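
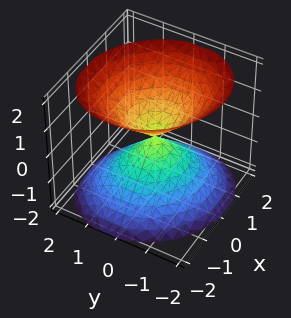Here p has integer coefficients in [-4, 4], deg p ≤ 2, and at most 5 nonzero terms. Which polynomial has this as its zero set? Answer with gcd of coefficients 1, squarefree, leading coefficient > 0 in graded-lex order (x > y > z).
3*x^2 + x*y + 3*y^2 - 3*z^2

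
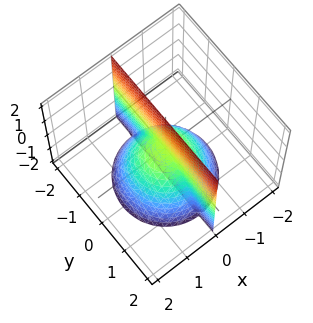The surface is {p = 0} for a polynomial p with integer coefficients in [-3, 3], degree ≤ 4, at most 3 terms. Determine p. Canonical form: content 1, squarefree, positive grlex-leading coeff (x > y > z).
x^3 + x*y^2 + x*z

(a) The picture has 2 separate pieces. They look like related sheets of one shape, so recover p as a whole.
(b) deg p = 3. No degree-2 surface has this shape.
(c) From the visible intercepts: one x-axis crossing is at x = 0; every point of the y-axis in the box is on the surface; every point of the z-axis in the box is on the surface.
(d) Matching integer coefficients to the picture gives p.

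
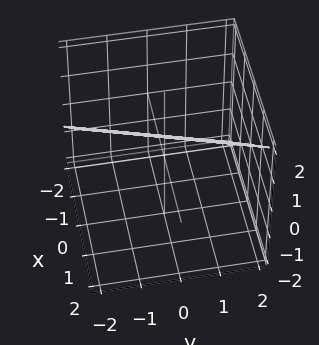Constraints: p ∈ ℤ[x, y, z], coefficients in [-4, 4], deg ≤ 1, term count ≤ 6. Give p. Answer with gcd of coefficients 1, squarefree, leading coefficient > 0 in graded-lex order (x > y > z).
3*x - y - 3*z + 2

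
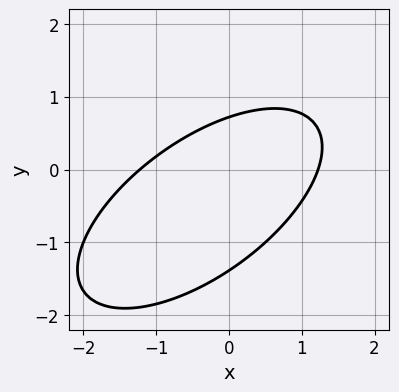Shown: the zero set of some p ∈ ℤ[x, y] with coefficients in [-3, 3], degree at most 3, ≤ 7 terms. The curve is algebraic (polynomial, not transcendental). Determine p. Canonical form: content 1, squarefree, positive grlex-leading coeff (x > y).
2*x^2 - 3*x*y + 3*y^2 + 2*y - 3

First, the degree is 2 — the shape is more complex than any degree-1 curve.
Finally, putting this together gives p.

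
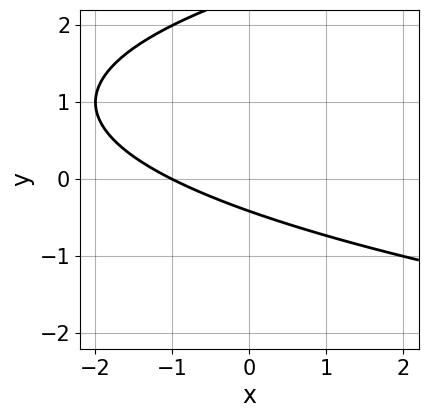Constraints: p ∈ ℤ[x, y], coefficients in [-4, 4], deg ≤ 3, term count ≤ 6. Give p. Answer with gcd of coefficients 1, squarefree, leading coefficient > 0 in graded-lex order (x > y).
y^2 - x - 2*y - 1

First, deg p = 2. No degree-1 curve has this shape.
Next, checking where it meets the axes: one x-axis crossing is at x = -1.
Finally, putting this together gives p.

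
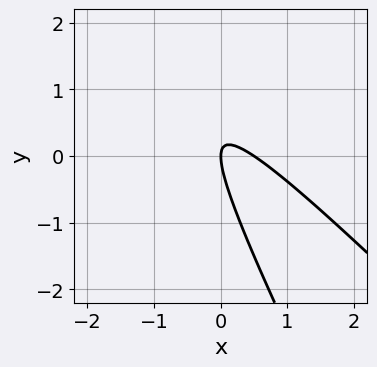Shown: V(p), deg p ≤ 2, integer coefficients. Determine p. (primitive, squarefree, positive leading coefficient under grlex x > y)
Degree: no degree-1 curve has this shape, so deg p = 2.
Reading off the gridlines: it meets the x-axis at x = 0 (among the integer gridlines); it crosses the y-axis at the gridline y = 0.
Fitting integer coefficients to these (and the overall shape) gives p.

2*x^2 + 3*x*y + y^2 - x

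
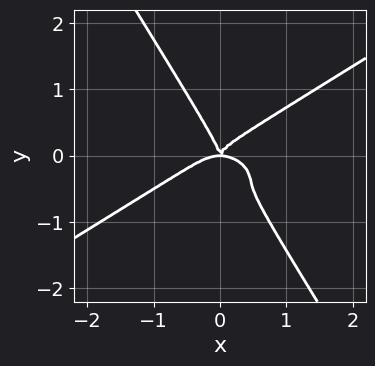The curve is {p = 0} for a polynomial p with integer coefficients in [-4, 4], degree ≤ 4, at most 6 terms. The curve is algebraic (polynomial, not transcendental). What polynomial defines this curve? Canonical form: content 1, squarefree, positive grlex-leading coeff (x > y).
x^4 - 3*x*y^3 - 2*y^4 + x^2*y

(a) deg p = 4. No degree-3 curve has this shape.
(b) Against the integer gridlines: one y-axis crossing is at y = 0; it crosses the x-axis at the gridline x = 0.
(c) The integer polynomial consistent with all of this is the stated p.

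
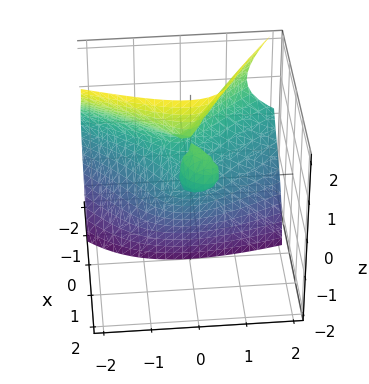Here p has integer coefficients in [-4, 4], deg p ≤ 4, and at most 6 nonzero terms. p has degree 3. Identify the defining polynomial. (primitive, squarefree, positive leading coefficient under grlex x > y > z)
1. I count 2 distinct pieces.
2. deg p = 3.
3. Against the integer gridlines: it meets the x-axis at x = 0 (among the integer gridlines); every point of the z-axis in the box is on the surface; it meets the y-axis at y = 0 (among the integer gridlines).
4. Assembling these constraints gives the stated polynomial.

x^3 - 2*x*y*z + 3*x*z^2 - 3*x*z + 2*y^2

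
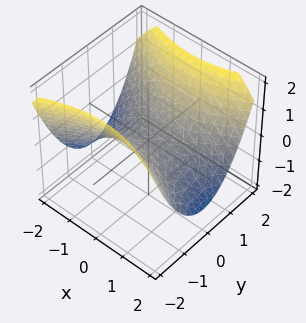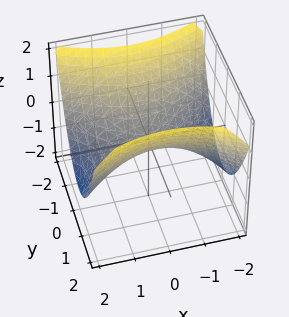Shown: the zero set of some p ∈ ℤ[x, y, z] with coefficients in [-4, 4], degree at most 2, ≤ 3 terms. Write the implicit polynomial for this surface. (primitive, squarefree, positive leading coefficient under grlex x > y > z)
x^2 - 2*y^2 + 3*z

(a) Degree: a hyperbolic paraboloid; a quadric, so deg p = 2.
(b) Symmetries: the y ↦ −y reflection is a symmetry, so y appears only in even powers; the x ↦ −x reflection is a symmetry, so x appears only in even powers.
(c) Reading off the gridlines: one y-axis crossing is at y = 0; it crosses the z-axis at the gridline z = 0; it crosses the x-axis at the gridline x = 0.
(d) These observations pin down the coefficients.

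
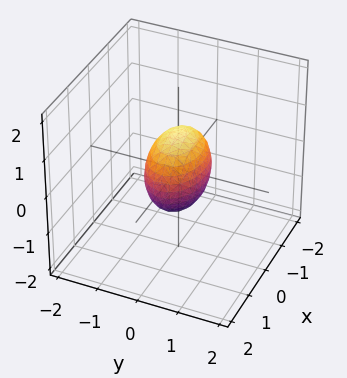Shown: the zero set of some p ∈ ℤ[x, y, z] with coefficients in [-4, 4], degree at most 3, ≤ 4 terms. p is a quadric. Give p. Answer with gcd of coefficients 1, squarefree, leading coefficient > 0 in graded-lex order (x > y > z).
x^2 + 2*y^2 + z^2 - 1

The degree is 2 — a closed, bounded, convex surface; a quadric.
Symmetries: mirror symmetry z ↦ −z ⇒ only even powers of z; the x ↦ −x reflection is a symmetry, so x appears only in even powers; the y ↦ −y reflection is a symmetry, so y appears only in even powers.
Checking where it meets the axes: among the integer gridlines, it crosses the z-axis at z ∈ {-1, 1}; among the integer gridlines, it crosses the x-axis at x ∈ {-1, 1}.
These observations pin down the coefficients.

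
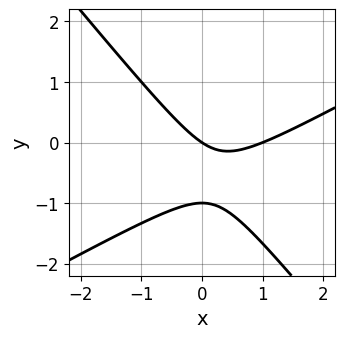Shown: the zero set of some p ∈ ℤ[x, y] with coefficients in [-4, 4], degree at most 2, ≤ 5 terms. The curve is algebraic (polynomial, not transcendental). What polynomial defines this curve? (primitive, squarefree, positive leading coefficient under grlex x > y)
2*x^2 - 2*x*y - 3*y^2 - 2*x - 3*y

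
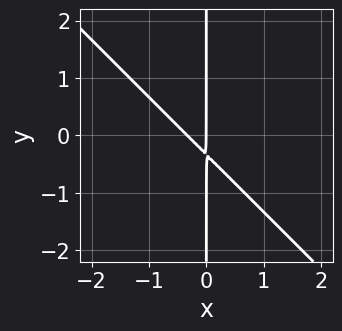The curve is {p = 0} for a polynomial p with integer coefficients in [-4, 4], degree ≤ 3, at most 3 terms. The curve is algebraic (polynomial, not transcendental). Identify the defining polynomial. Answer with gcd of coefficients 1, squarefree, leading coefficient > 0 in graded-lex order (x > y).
3*x^2 + 3*x*y + x

Degree: no degree-1 curve has this shape, so deg p = 2.
Against the integer gridlines: every point of the y-axis in the box is on the curve; it crosses the x-axis at the gridline x = 0.
Assembling these constraints gives the stated polynomial.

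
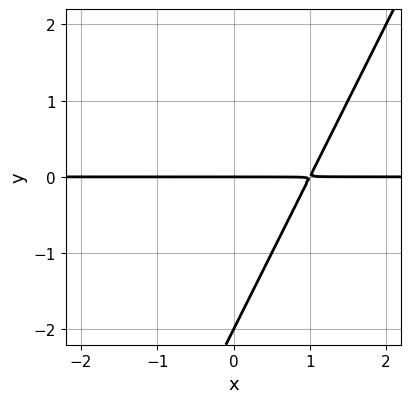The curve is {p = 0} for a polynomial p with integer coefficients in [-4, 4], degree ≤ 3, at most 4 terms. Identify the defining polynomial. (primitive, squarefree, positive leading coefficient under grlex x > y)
1. The degree is 2 — the shape is more complex than any degree-1 curve.
2. Reading off the gridlines: every point of the x-axis in the box is on the curve; the y-axis gridline crossings are at y ∈ {-2, 0}.
3. Assembling these constraints gives the stated polynomial.

2*x*y - y^2 - 2*y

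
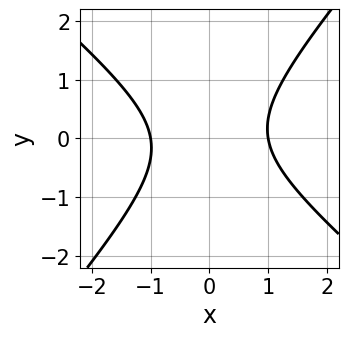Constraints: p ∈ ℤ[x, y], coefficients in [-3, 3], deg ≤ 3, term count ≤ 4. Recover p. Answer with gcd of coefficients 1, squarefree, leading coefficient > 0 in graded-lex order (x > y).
3*x^2 + x*y - 3*y^2 - 3

1. Degree: the shape is more complex than any degree-1 curve, so deg p = 2.
2. From the axis intercepts and sections: among the integer gridlines, it crosses the x-axis at x ∈ {-1, 1}; the curve avoids every integer y-axis point in the box.
3. These observations pin down the coefficients.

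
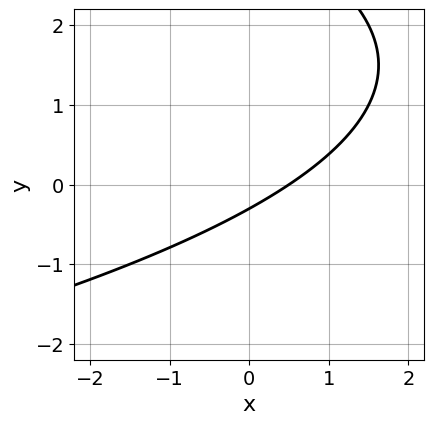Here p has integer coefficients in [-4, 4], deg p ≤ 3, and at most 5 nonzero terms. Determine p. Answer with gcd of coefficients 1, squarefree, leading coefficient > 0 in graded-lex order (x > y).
y^2 + 2*x - 3*y - 1

deg p = 2. No degree-1 curve has this shape.
Solving for integer coefficients yields p as stated.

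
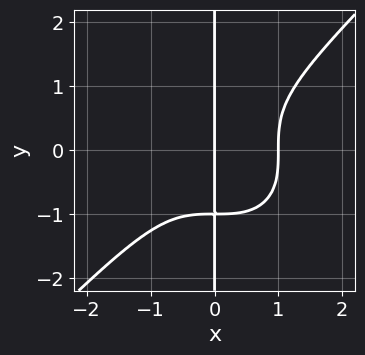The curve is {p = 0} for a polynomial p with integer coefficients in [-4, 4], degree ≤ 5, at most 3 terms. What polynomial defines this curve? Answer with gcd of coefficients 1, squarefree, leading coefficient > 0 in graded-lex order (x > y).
x^4 - x*y^3 - x

(a) deg p = 4.
(b) From the axis intercepts and sections: the visible y-axis segment lies entirely on the curve; the x-axis gridline crossings are at x ∈ {0, 1}.
(c) The integer polynomial consistent with all of this is the stated p.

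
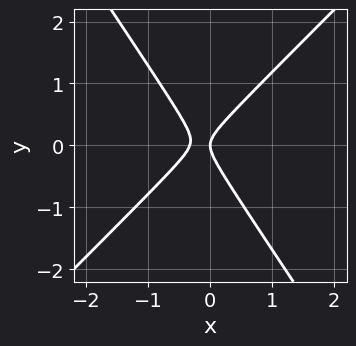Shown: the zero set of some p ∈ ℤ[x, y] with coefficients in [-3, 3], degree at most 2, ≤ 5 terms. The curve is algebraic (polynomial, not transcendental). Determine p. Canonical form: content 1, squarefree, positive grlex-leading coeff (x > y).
The degree is 2 — the shape is more complex than any degree-1 curve.
Checking where it meets the axes: it meets the x-axis at x = 0 (among the integer gridlines); it crosses the y-axis at the gridline y = 0.
Solving for integer coefficients yields p as stated.

3*x^2 - x*y - 2*y^2 + x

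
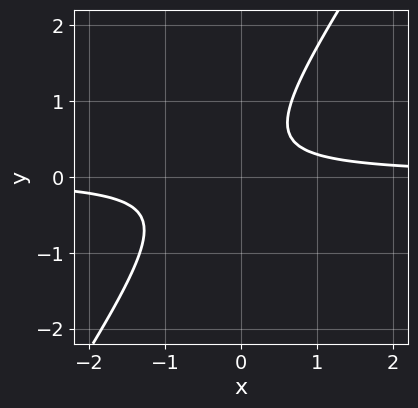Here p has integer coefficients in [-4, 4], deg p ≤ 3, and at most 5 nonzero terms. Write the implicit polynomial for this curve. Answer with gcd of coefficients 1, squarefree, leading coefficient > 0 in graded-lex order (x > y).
1. The degree is 2 — the shape is more complex than any degree-1 curve.
2. From the axis intercepts and sections: the curve avoids every integer y-axis point in the box; no x-intercept at any integer in the box.
3. Matching integer coefficients to the picture gives p.

3*x*y - 2*y^2 + y - 1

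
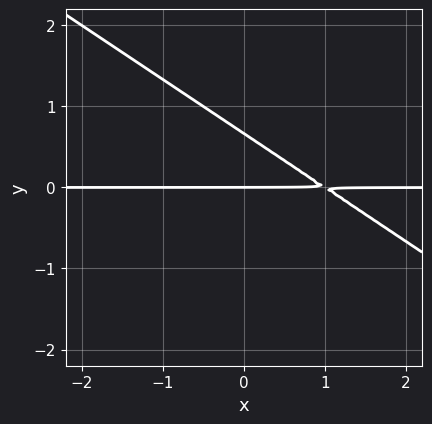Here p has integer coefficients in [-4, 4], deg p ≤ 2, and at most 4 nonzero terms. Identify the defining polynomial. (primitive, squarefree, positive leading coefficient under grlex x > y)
1. Degree: the shape is more complex than any degree-1 curve, so deg p = 2.
2. Checking where it meets the axes: every point of the x-axis in the box is on the curve; it meets the y-axis at y = 0 (among the integer gridlines).
3. Assembling these constraints gives the stated polynomial.

2*x*y + 3*y^2 - 2*y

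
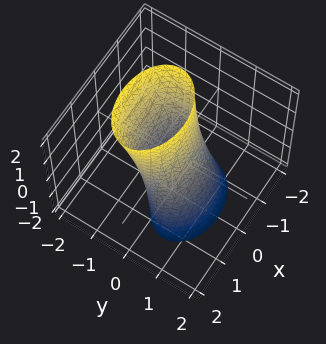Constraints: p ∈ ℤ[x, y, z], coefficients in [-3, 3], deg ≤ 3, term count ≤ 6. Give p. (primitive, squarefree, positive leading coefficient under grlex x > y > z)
x^2 + 2*y^2 + y*z - 1

1. deg p = 2.
2. Against the integer gridlines: among the integer gridlines, it crosses the x-axis at x ∈ {-1, 1}; the surface avoids every integer z-axis point in the box.
3. Putting this together gives p.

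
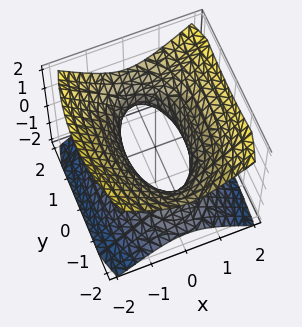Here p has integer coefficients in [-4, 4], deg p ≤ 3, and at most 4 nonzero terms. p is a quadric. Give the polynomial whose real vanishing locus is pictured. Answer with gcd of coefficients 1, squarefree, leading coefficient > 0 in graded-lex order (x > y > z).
First, the degree is 2 — one connected sheet with a waist; a quadric.
Next, symmetries: mirror symmetry x ↦ −x ⇒ only even powers of x; mirror symmetry z ↦ −z ⇒ only even powers of z; it's symmetric under y → −y, forcing even powers of y.
Next, checking where it meets the axes: no z-intercept at any integer in the box.
Finally, assembling these constraints gives the stated polynomial.

3*x^2 + y^2 - 3*z^2 - 2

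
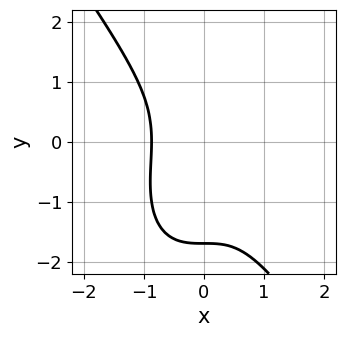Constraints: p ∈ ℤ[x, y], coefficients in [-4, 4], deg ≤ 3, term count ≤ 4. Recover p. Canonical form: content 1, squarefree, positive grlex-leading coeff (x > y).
3*x^3 + y^3 + y^2 + 2

The degree is 3 — no degree-2 curve has this shape.
Matching integer coefficients to the picture gives p.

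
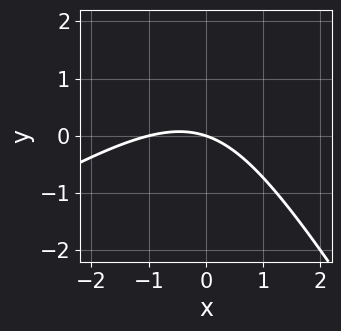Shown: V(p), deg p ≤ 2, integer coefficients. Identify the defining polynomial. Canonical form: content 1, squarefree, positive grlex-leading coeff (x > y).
x^2 - x*y - y^2 + x + 3*y

1. The degree is 2 — a generic line meets the curve in up to 2 points.
2. Reading off the gridlines: one y-axis crossing is at y = 0; among the integer gridlines, it crosses the x-axis at x ∈ {-1, 0}.
3. Putting this together gives p.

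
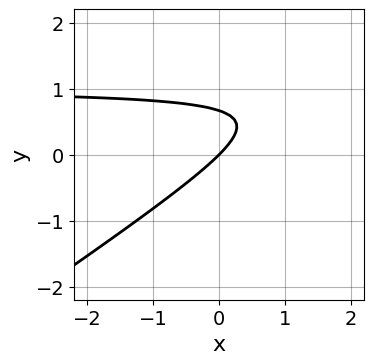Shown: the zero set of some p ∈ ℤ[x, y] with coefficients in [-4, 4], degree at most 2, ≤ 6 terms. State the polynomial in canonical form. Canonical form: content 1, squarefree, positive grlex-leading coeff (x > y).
2*x*y - 3*y^2 - 2*x + 2*y

(a) Degree: no degree-1 curve has this shape, so deg p = 2.
(b) Checking where it meets the axes: it crosses the y-axis at the gridline y = 0; it crosses the x-axis at the gridline x = 0.
(c) The integer polynomial consistent with all of this is the stated p.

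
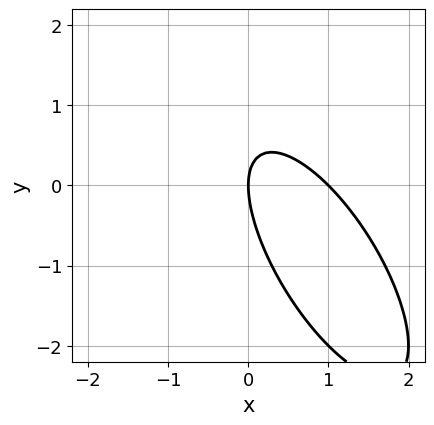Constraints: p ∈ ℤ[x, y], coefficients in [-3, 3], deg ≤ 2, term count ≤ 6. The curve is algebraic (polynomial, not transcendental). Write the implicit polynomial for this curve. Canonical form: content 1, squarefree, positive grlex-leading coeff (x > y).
2*x^2 + 2*x*y + y^2 - 2*x

1. deg p = 2. A generic line meets the curve in up to 2 points.
2. Checking where it meets the axes: it meets the y-axis at y = 0 (among the integer gridlines); the x-axis gridline crossings are at x ∈ {0, 1}.
3. Together with the visible shape, these determine p as stated.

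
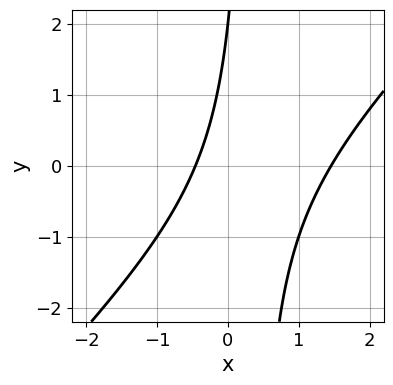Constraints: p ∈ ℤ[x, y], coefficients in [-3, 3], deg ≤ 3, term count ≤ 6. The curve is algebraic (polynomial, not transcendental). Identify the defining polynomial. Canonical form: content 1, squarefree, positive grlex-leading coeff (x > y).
(a) The degree is 2 — a generic line meets the curve in up to 2 points.
(b) Reading off the gridlines: one y-axis crossing is at y = 2.
(c) Fitting integer coefficients to these (and the overall shape) gives p.

3*x^2 - 3*x*y - 3*x + y - 2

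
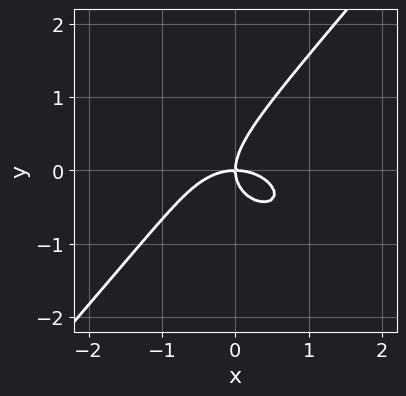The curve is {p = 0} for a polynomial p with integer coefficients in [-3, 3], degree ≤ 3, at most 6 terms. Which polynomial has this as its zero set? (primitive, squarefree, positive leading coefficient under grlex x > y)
First, degree: a generic line meets the curve in up to 3 points, so deg p = 3.
Then, from the visible intercepts: it crosses the y-axis at the gridline y = 0; it crosses the x-axis at the gridline x = 0.
Finally, together with the visible shape, these determine p as stated.

2*x^3 + 2*x*y^2 - 3*y^3 + 3*x*y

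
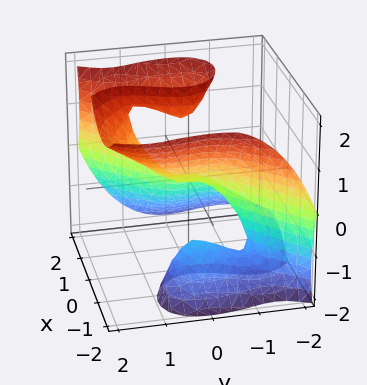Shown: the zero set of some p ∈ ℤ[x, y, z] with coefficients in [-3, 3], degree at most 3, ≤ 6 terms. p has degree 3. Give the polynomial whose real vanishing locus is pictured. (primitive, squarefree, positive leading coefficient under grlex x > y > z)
(a) Degree: a generic line meets the surface in up to 3 points, so deg p = 3.
(b) Reading off the gridlines: it meets the y-axis at y = 0 (among the integer gridlines); one x-axis crossing is at x = 0.
(c) The integer polynomial consistent with all of this is the stated p.

2*x^3 - 2*x*z^2 - 2*y^3 + 2*y^2*z + z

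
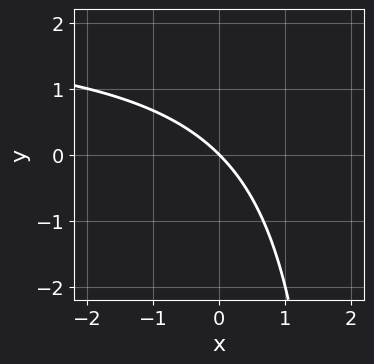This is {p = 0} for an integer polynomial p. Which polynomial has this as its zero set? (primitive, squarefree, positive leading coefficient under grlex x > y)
(a) Degree: the shape is more complex than any degree-1 curve, so deg p = 2.
(b) Against the integer gridlines: it crosses the x-axis at the gridline x = 0; it crosses the y-axis at the gridline y = 0.
(c) Together with the visible shape, these determine p as stated.

x*y - 2*x - 2*y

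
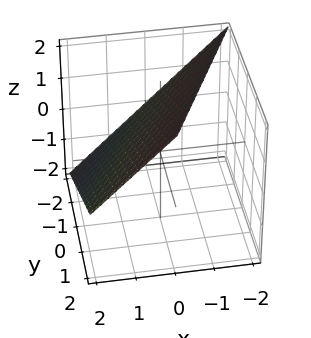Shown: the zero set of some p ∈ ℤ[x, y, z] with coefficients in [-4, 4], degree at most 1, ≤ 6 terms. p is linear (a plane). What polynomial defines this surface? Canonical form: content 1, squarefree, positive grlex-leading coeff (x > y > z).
2*x - y + 2*z - 2

First, degree: the surface is flat (a plane), so deg p = 1.
Then, observable constraints: it meets the z-axis at z = 1 (among the integer gridlines); it meets the y-axis at y = -2 (among the integer gridlines); it crosses the x-axis at the gridline x = 1.
Finally, solving for integer coefficients yields p as stated.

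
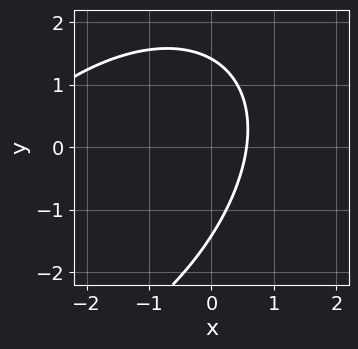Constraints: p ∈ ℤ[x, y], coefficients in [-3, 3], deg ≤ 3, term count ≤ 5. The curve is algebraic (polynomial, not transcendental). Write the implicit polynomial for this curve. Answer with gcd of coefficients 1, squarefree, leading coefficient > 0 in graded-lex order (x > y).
x^2 - x*y + y^2 + 3*x - 2

(a) Degree: no degree-1 curve has this shape, so deg p = 2.
(b) Matching integer coefficients to the picture gives p.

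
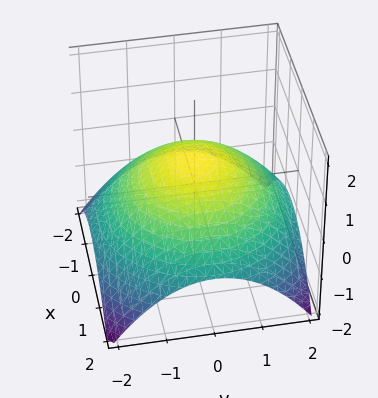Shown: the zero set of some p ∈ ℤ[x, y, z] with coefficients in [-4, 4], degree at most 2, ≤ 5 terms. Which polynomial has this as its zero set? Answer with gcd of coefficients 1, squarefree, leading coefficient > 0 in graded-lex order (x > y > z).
deg p = 2. The shape is more complex than any degree-1 surface.
Symmetries: rotational symmetry about the z-axis ⇒ p depends on x, y only through x² + y².
Checking where it meets the axes: a circular section at z = 0 has radius between 1 and 2.
Fitting integer coefficients to these (and the overall shape) gives p.

x^2 + y^2 + 3*z - 2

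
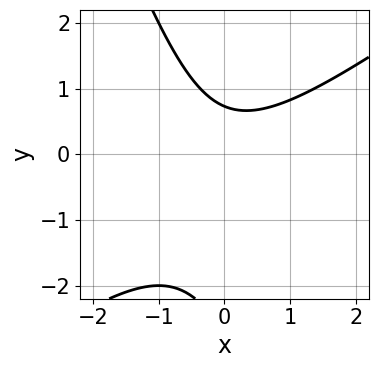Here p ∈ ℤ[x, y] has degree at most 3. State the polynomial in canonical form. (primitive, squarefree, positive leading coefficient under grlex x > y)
2*x^2 - 2*x*y - y^2 - 2*y + 2

First, the degree is 2 — no degree-1 curve has this shape.
Next, checking where it meets the axes: it misses every integer gridline on the x-axis.
Finally, the integer polynomial consistent with all of this is the stated p.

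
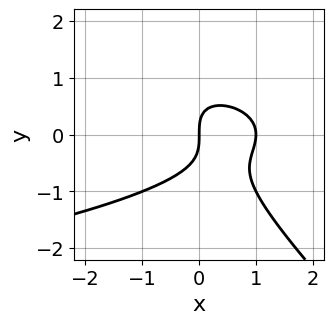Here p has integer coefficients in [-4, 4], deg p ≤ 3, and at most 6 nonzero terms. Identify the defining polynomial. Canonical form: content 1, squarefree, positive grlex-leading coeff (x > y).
First, degree: the shape is more complex than any degree-2 curve, so deg p = 3.
Next, reading off the gridlines: it meets the y-axis at y = 0 (among the integer gridlines); among the integer gridlines, it crosses the x-axis at x ∈ {0, 1}.
Finally, the integer polynomial consistent with all of this is the stated p.

x*y^2 + y^3 + x^2 - x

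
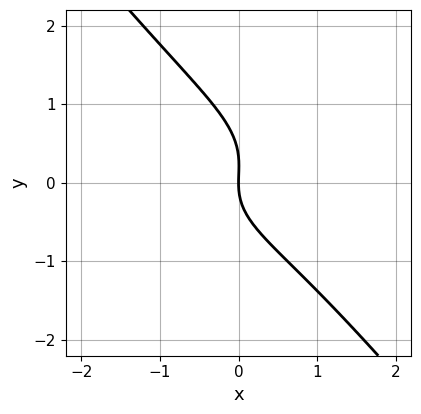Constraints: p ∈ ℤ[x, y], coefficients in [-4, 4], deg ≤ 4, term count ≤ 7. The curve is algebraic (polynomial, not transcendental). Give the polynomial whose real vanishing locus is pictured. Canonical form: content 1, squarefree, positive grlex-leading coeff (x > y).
x^3 + 3*x*y^2 + 3*y^3 - y^2 + 3*x

deg p = 3. A generic line meets the curve in up to 3 points.
Reading off the gridlines: it meets the x-axis at x = 0 (among the integer gridlines); one y-axis crossing is at y = 0.
The integer polynomial consistent with all of this is the stated p.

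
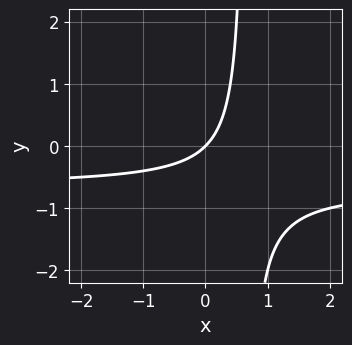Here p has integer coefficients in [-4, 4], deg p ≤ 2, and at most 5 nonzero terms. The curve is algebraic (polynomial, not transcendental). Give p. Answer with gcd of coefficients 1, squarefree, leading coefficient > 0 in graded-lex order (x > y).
3*x*y + 2*x - 2*y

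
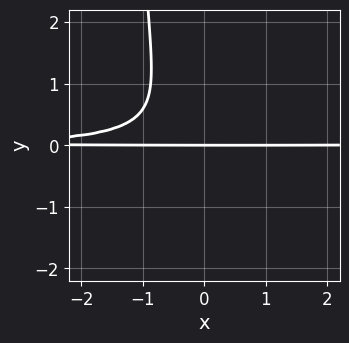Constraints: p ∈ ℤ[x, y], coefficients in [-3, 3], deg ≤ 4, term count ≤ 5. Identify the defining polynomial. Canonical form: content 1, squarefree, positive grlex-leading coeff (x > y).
2*x^2*y^2 - 2*x*y^3 - 2*x*y^2 - 3*y^3 - 2*y

First, the degree is 4 — a generic line meets the curve in up to 4 points.
Next, from the axis intercepts and sections: the visible x-axis segment lies entirely on the curve; one y-axis crossing is at y = 0.
Finally, assembling these constraints gives the stated polynomial.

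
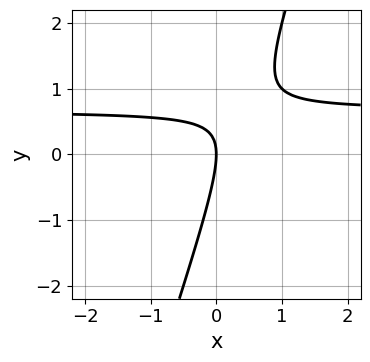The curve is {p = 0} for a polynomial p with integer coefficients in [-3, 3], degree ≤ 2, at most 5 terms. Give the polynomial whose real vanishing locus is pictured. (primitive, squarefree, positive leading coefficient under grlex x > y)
3*x*y - y^2 - 2*x

First, the degree is 2 — the shape is more complex than any degree-1 curve.
Next, against the integer gridlines: one y-axis crossing is at y = 0; it crosses the x-axis at the gridline x = 0.
Finally, putting this together gives p.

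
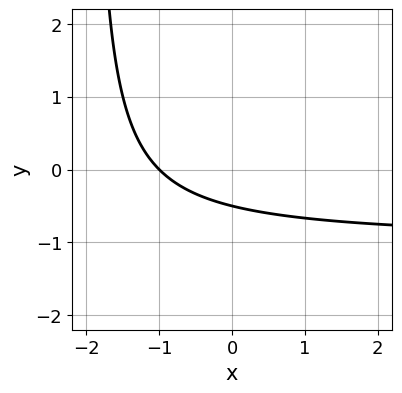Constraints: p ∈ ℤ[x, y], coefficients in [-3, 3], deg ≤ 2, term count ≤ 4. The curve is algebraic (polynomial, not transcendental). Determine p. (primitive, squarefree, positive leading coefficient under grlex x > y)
x*y + x + 2*y + 1

1. deg p = 2.
2. Reading off the gridlines: it crosses the x-axis at the gridline x = -1.
3. Assembling these constraints gives the stated polynomial.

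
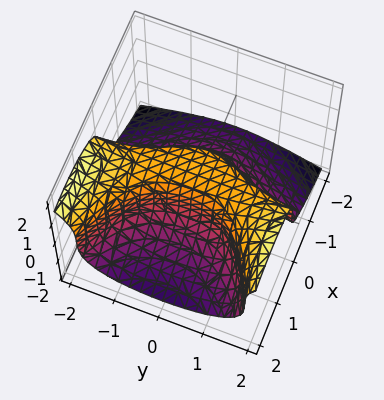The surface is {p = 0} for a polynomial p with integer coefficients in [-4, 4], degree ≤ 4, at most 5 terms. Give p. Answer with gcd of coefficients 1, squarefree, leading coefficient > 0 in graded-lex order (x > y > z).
(a) deg p = 3. The shape is more complex than any degree-2 surface.
(b) Reading off the gridlines: no y-intercept at any integer in the box.
(c) Assembling these constraints gives the stated polynomial.

2*x*y^2 - 3*z^3 - 3*x^2 - x + 1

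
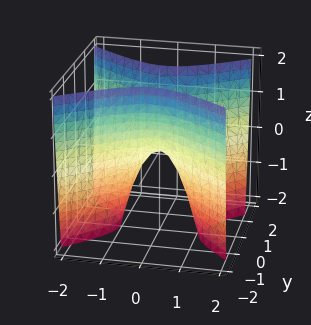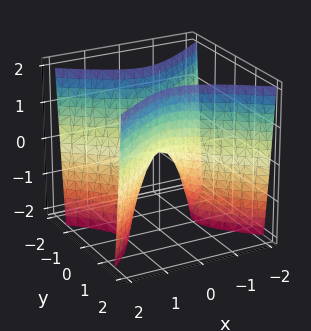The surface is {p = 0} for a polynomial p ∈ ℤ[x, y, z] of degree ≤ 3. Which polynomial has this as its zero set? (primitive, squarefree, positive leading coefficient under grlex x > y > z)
2*x^2 - 3*y^2 + z

First, degree: a saddle surface; a quadric, so deg p = 2.
Then, symmetries: mirror symmetry x ↦ −x ⇒ only even powers of x; the y ↦ −y reflection is a symmetry, so y appears only in even powers.
Then, from the axis intercepts and sections: it crosses the y-axis at the gridline y = 0; one x-axis crossing is at x = 0; one z-axis crossing is at z = 0.
Finally, these observations pin down the coefficients.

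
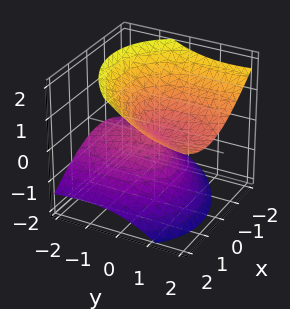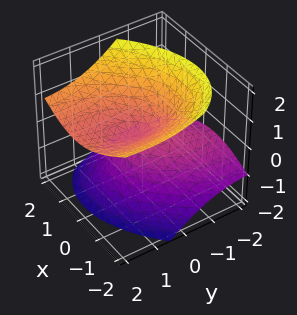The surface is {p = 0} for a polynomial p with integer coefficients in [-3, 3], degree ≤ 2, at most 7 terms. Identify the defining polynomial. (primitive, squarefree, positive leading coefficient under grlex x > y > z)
1. Degree: no degree-1 surface has this shape, so deg p = 2.
2. Checking where it meets the axes: it crosses the y-axis at the gridline y = 0; it meets the x-axis at x = 0 (among the integer gridlines); one z-axis crossing is at z = 0.
3. Fitting integer coefficients to these (and the overall shape) gives p.

2*x^2 - x*y + y^2 - 3*y*z - 3*z^2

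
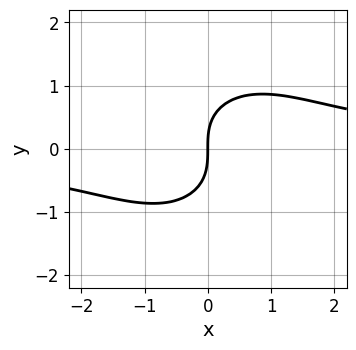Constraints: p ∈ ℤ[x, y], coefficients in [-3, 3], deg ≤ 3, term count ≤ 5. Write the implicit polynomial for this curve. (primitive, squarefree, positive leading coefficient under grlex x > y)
First, deg p = 3. A generic line meets the curve in up to 3 points.
Next, from the visible intercepts: one y-axis crossing is at y = 0; it meets the x-axis at x = 0 (among the integer gridlines).
Finally, assembling these constraints gives the stated polynomial.

2*x^2*y + 2*y^3 - 3*x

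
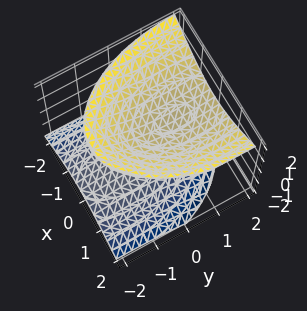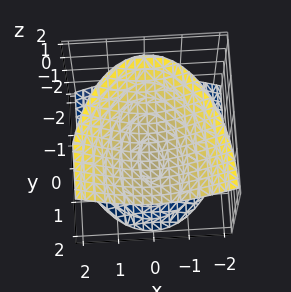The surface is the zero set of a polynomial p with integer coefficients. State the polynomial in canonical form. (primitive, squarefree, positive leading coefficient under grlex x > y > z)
1. The picture has 2 separate pieces. Treating them together as one polynomial.
2. Degree: a generic line meets the surface in up to 2 points, so deg p = 2.
3. Against the integer gridlines: no y-intercept at any integer in the box; it misses every integer gridline on the x-axis.
4. Assembling these constraints gives the stated polynomial.

3*x^2 + y^2 - 2*y*z - 3*z^2 + 2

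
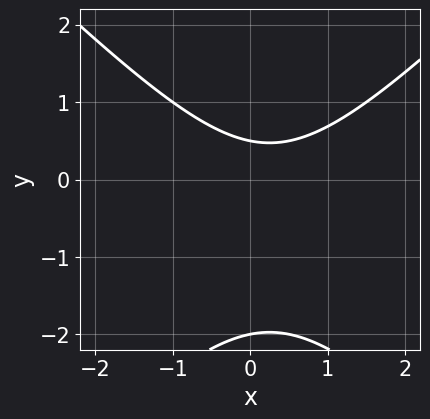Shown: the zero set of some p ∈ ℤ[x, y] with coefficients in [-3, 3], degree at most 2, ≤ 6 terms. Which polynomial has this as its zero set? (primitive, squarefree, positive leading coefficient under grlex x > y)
1. deg p = 2.
2. Checking where it meets the axes: one y-axis crossing is at y = -2; no x-intercept at any integer in the box.
3. Solving for integer coefficients yields p as stated.

2*x^2 - 2*y^2 - x - 3*y + 2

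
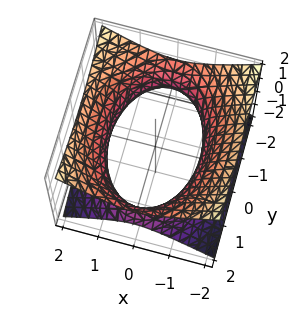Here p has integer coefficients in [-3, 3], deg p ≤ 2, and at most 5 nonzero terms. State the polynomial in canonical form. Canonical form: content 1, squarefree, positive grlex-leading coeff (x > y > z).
2*x^2 + y^2 - 3*z^2 - 3

Degree: one connected sheet with a waist; a quadric, so deg p = 2.
Symmetries: the x ↦ −x reflection is a symmetry, so x appears only in even powers; mirror symmetry z ↦ −z ⇒ only even powers of z; mirror symmetry y ↦ −y ⇒ only even powers of y.
From the axis intercepts and sections: the surface avoids every integer z-axis point in the box.
The integer polynomial consistent with all of this is the stated p.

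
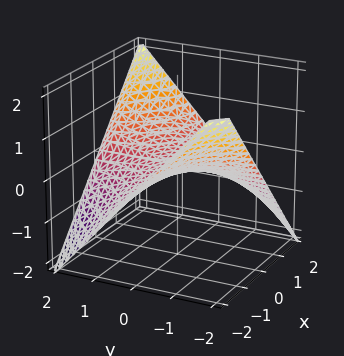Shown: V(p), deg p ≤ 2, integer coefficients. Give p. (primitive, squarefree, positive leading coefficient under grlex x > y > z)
(a) The degree is 2 — a hyperbolic paraboloid; a quadric.
(b) From the axis intercepts and sections: every point of the x-axis in the box is on the surface; it meets the z-axis at z = 0 (among the integer gridlines); every point of the y-axis in the box is on the surface.
(c) Putting this together gives p.

x*y - 2*z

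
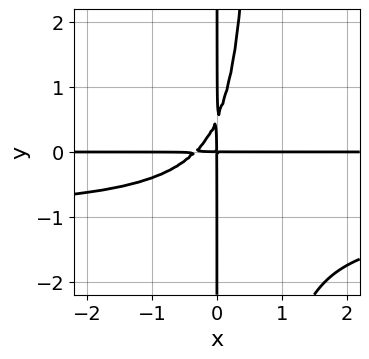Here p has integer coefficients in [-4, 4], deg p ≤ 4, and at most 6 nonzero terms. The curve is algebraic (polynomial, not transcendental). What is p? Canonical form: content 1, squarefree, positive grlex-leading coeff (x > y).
(a) Degree: no degree-3 curve has this shape, so deg p = 4.
(b) Reading off the gridlines: every point of the x-axis in the box is on the curve; every point of the y-axis in the box is on the curve.
(c) Assembling these constraints gives the stated polynomial.

3*x^2*y^2 + 3*x^2*y - 2*x*y^2 + x*y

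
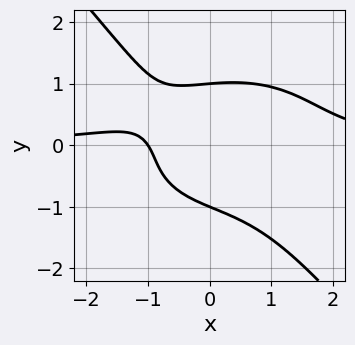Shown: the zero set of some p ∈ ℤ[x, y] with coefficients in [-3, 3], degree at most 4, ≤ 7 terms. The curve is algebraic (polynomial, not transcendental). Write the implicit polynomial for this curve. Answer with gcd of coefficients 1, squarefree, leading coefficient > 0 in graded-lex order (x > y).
1. deg p = 4.
2. Checking where it meets the axes: among the integer gridlines, it crosses the y-axis at y ∈ {-1, 1}; one x-axis crossing is at x = -1.
3. These observations pin down the coefficients.

2*x^3*y + 2*x*y^3 + 3*y^4 - 3*x - 3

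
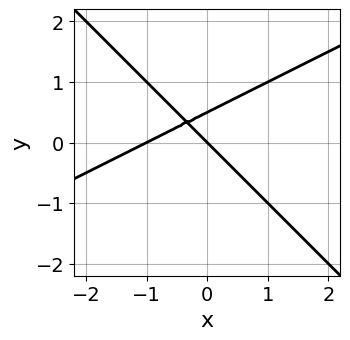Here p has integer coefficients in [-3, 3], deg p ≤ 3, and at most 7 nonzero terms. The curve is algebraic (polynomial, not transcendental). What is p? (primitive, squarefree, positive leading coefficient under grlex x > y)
First, degree: a generic line meets the curve in up to 2 points, so deg p = 2.
Then, from the visible intercepts: one y-axis crossing is at y = 0; among the integer gridlines, it crosses the x-axis at x ∈ {-1, 0}.
Finally, these observations pin down the coefficients.

x^2 - x*y - 2*y^2 + x + y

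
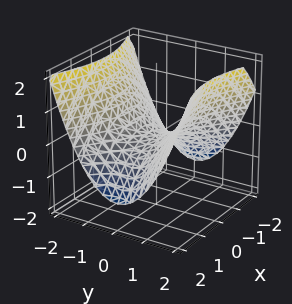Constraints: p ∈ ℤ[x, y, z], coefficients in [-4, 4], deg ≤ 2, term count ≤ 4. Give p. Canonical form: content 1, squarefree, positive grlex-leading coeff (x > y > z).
x^2 - 2*y^2 + 3*z

First, deg p = 2. A saddle surface; a quadric.
Next, symmetries: it's symmetric under x → −x, forcing even powers of x; the y ↦ −y reflection is a symmetry, so y appears only in even powers.
Then, observable constraints: it meets the x-axis at x = 0 (among the integer gridlines); one y-axis crossing is at y = 0.
Finally, putting this together gives p.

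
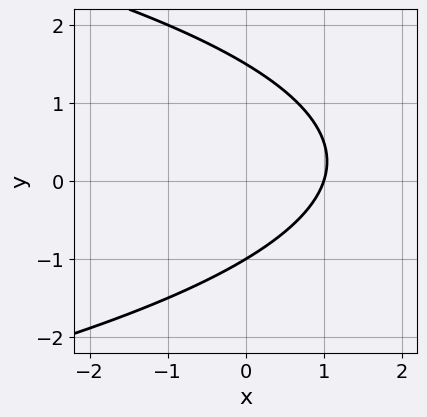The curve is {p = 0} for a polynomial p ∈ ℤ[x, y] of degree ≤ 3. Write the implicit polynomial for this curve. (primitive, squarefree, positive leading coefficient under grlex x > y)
1. The degree is 2 — the shape is more complex than any degree-1 curve.
2. Checking where it meets the axes: it meets the y-axis at y = -1 (among the integer gridlines); it crosses the x-axis at the gridline x = 1.
3. Matching integer coefficients to the picture gives p.

2*y^2 + 3*x - y - 3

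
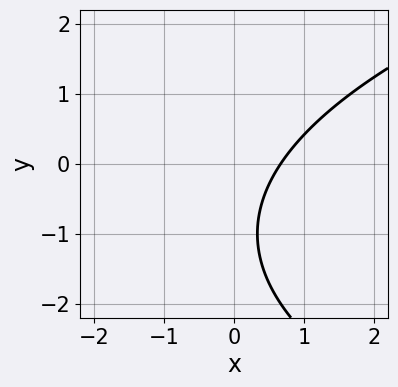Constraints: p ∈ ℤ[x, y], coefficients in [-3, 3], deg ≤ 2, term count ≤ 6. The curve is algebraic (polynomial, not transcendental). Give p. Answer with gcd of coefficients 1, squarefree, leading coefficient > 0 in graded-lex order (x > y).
1. deg p = 2. No degree-1 curve has this shape.
2. Checking where it meets the axes: it misses every integer gridline on the y-axis.
3. Solving for integer coefficients yields p as stated.

y^2 - 3*x + 2*y + 2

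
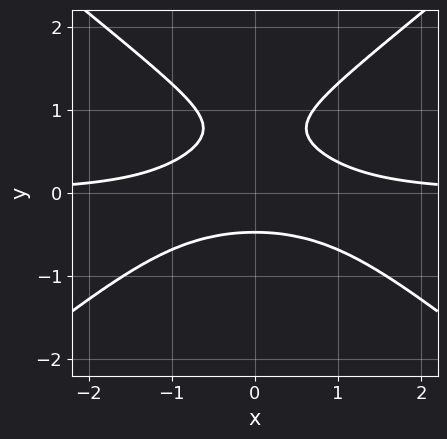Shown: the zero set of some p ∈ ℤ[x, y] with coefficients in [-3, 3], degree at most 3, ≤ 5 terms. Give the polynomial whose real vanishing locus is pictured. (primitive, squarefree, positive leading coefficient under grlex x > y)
2*x^2*y - 3*y^3 + 3*y^2 - 1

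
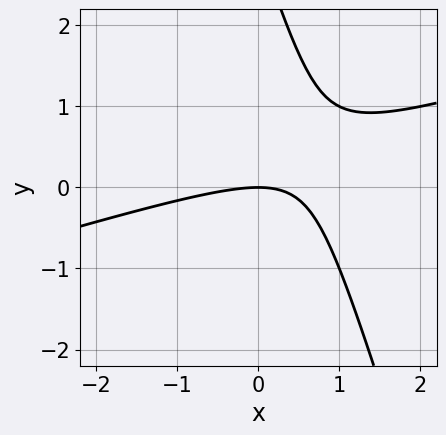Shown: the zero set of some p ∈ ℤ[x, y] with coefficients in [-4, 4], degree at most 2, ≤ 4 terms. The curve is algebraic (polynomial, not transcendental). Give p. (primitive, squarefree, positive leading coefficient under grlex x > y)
1. Degree: the shape is more complex than any degree-1 curve, so deg p = 2.
2. Checking where it meets the axes: one y-axis crossing is at y = 0; one x-axis crossing is at x = 0.
3. The integer polynomial consistent with all of this is the stated p.

x^2 - 3*x*y - y^2 + 3*y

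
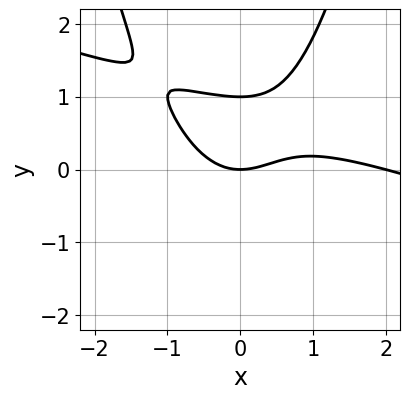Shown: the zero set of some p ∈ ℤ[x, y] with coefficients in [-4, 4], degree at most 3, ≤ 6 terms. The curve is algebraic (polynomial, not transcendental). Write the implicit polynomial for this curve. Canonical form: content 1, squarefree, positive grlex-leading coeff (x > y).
First, degree: no degree-2 curve has this shape, so deg p = 3.
Then, from the axis intercepts and sections: among the integer gridlines, it crosses the y-axis at y ∈ {0, 1}; among the integer gridlines, it crosses the x-axis at x ∈ {0, 2}.
Finally, putting this together gives p.

x^3 + 3*x^2*y - 2*x^2 - 3*y^2 + 3*y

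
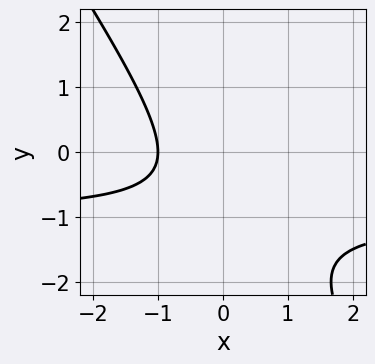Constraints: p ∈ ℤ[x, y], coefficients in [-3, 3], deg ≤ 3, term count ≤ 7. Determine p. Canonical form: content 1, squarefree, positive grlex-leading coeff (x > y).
3*x*y + 2*y^2 + 3*x + 3*y + 3

(a) The degree is 2 — no degree-1 curve has this shape.
(b) Checking where it meets the axes: the curve avoids every integer y-axis point in the box; it crosses the x-axis at the gridline x = -1.
(c) Putting this together gives p.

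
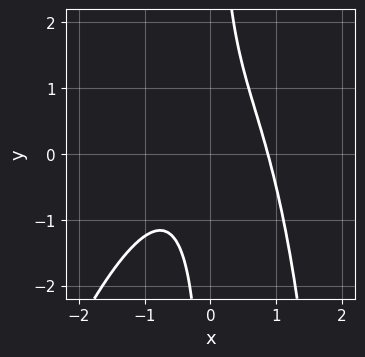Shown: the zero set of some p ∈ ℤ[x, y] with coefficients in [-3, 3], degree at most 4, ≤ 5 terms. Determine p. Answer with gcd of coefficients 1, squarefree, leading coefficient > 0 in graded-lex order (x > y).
3*x^3 - x^2*y + 3*x*y - 2

Degree: no degree-2 curve has this shape, so deg p = 3.
From the visible intercepts: it misses every integer gridline on the y-axis.
Together with the visible shape, these determine p as stated.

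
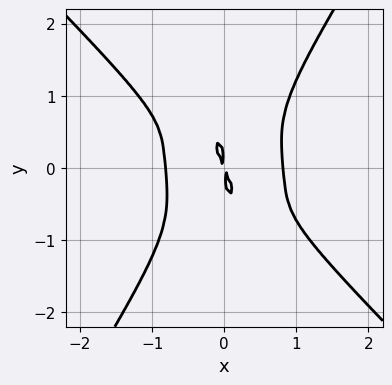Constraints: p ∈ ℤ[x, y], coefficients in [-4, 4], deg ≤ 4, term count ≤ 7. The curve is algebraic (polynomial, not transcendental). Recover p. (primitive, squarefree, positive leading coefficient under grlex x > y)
deg p = 4. A generic line meets the curve in up to 4 points.
Matching integer coefficients to the picture gives p.

3*x^4 + 2*x^3*y - y^4 - 2*x^2 - x*y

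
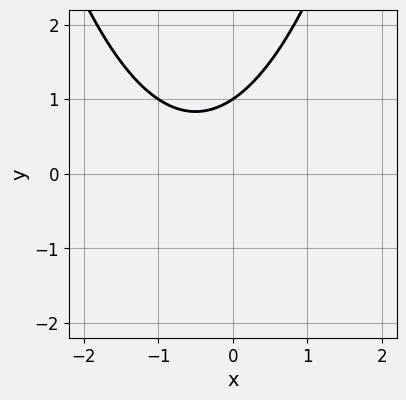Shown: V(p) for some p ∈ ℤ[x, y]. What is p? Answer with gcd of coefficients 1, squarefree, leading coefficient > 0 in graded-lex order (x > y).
First, deg p = 2. No degree-1 curve has this shape.
Then, checking where it meets the axes: one y-axis crossing is at y = 1; the curve avoids every integer x-axis point in the box.
Finally, fitting integer coefficients to these (and the overall shape) gives p.

2*x^2 + 2*x - 3*y + 3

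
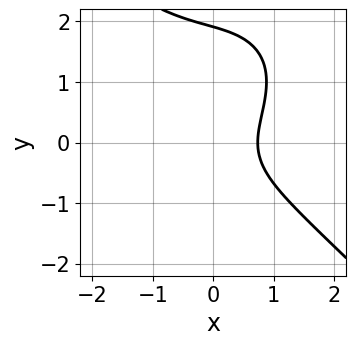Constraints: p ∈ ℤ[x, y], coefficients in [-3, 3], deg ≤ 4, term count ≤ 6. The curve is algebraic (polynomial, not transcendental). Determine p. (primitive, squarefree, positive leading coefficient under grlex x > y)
First, degree: a generic line meets the curve in up to 3 points, so deg p = 3.
Finally, solving for integer coefficients yields p as stated.

2*x^3 + 2*y^3 - 3*y^2 + 3*x - 3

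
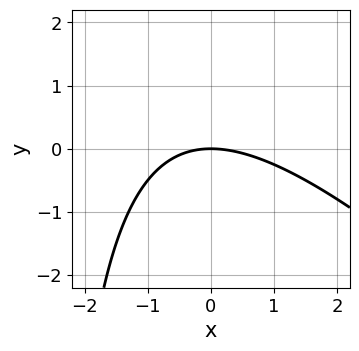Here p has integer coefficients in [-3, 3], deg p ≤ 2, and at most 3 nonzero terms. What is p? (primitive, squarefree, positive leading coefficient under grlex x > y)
x^2 + x*y + 3*y

(a) Degree: no degree-1 curve has this shape, so deg p = 2.
(b) From the axis intercepts and sections: it crosses the y-axis at the gridline y = 0; it crosses the x-axis at the gridline x = 0.
(c) Fitting integer coefficients to these (and the overall shape) gives p.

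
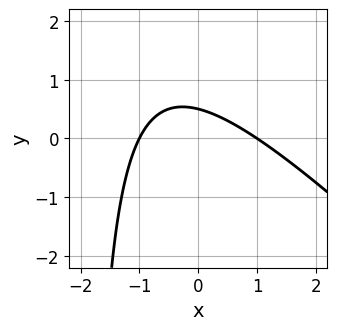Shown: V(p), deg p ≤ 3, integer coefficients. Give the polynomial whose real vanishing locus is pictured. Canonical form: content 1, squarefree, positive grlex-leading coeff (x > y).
x^2 + x*y + 2*y - 1

1. Degree: a generic line meets the curve in up to 2 points, so deg p = 2.
2. From the visible intercepts: among the integer gridlines, it crosses the x-axis at x ∈ {-1, 1}.
3. Together with the visible shape, these determine p as stated.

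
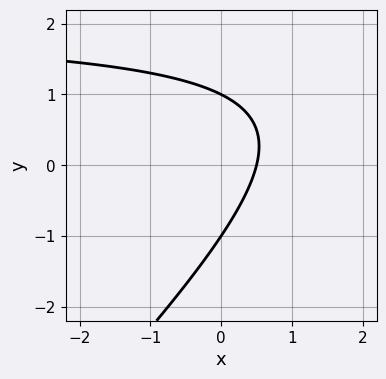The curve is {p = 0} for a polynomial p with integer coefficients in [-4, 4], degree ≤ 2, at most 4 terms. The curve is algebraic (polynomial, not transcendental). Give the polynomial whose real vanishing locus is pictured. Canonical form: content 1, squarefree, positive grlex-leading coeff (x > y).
First, the degree is 2 — the shape is more complex than any degree-1 curve.
Then, checking where it meets the axes: the y-axis gridline crossings are at y ∈ {-1, 1}.
Finally, these observations pin down the coefficients.

x*y - y^2 - 2*x + 1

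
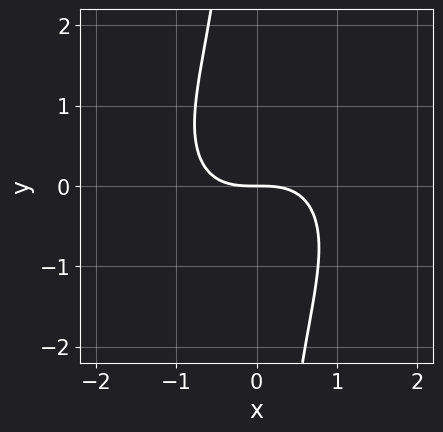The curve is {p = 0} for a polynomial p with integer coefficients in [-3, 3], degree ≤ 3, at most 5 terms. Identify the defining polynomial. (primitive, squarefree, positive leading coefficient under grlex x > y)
2*x^3 - x^2*y + 2*x*y^2 + 3*y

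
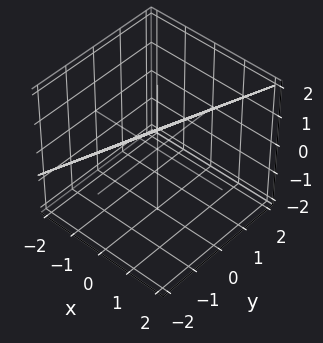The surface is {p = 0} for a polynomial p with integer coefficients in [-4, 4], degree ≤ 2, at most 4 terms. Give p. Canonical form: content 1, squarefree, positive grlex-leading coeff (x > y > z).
Degree: the surface is flat (a plane), so deg p = 1.
From the axis intercepts and sections: one y-axis crossing is at y = 2.
Matching integer coefficients to the picture gives p.

3*x - y - 3*z + 2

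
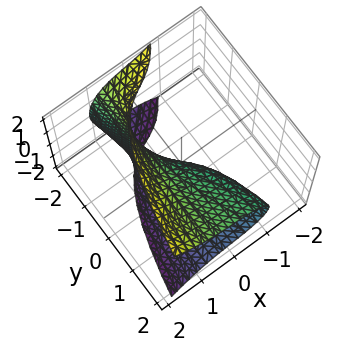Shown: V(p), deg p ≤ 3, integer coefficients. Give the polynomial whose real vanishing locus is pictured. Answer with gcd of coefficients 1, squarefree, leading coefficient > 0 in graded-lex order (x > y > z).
3*x^3 - 2*y*z^2 - 2*z^2 + 3*x + 3*y

The degree is 3 — the shape is more complex than any degree-2 surface.
Checking where it meets the axes: one y-axis crossing is at y = 0; it meets the z-axis at z = 0 (among the integer gridlines); it meets the x-axis at x = 0 (among the integer gridlines).
Together with the visible shape, these determine p as stated.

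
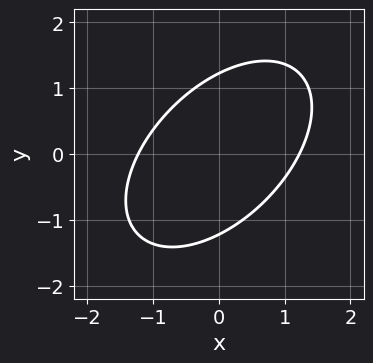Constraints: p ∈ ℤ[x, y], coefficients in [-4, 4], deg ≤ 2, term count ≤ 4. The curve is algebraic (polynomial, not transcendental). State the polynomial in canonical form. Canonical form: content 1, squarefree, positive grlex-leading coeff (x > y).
(a) deg p = 2. A generic line meets the curve in up to 2 points.
(b) Solving for integer coefficients yields p as stated.

2*x^2 - 2*x*y + 2*y^2 - 3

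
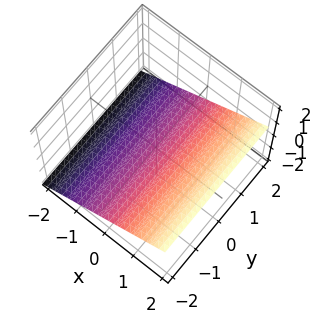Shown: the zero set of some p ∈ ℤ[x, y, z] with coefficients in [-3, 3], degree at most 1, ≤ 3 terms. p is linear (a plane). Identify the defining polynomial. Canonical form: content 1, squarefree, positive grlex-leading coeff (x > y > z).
1. Degree: every cross-section is a straight line — this is a plane, so deg p = 1.
2. From the visible intercepts: it meets the x-axis at x = 1 (among the integer gridlines); the surface avoids every integer y-axis point in the box.
3. The integer polynomial consistent with all of this is the stated p.

2*x - 3*z - 2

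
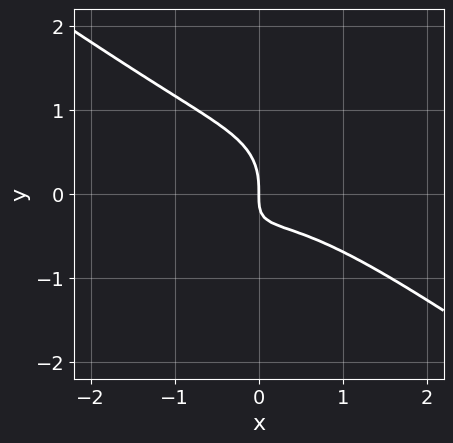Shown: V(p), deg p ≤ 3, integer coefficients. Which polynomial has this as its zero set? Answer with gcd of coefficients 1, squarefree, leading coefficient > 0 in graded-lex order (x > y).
2*x^3 - 2*x*y^2 + 3*y^3 + 3*x*y + 2*x

deg p = 3. No degree-2 curve has this shape.
From the axis intercepts and sections: one x-axis crossing is at x = 0; one y-axis crossing is at y = 0.
Fitting integer coefficients to these (and the overall shape) gives p.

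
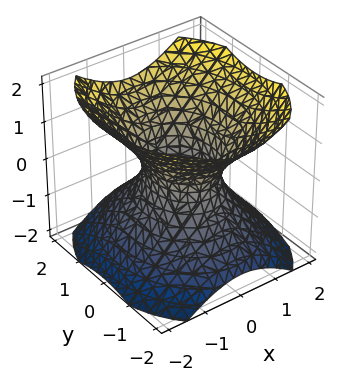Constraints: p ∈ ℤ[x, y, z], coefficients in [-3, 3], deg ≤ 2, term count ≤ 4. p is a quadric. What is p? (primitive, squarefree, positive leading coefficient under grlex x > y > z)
3*x^2 + 2*y^2 - 3*z^2 - 2

First, degree: an hourglass — one-sheet hyperboloid; a quadric, so deg p = 2.
Next, symmetries: it's symmetric under x → −x, forcing even powers of x; mirror symmetry y ↦ −y ⇒ only even powers of y; it's symmetric under z → −z, forcing even powers of z.
Next, from the axis intercepts and sections: among the integer gridlines, it crosses the y-axis at y ∈ {-1, 1}; no z-intercept at any integer in the box.
Finally, assembling these constraints gives the stated polynomial.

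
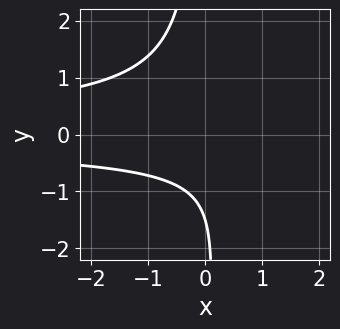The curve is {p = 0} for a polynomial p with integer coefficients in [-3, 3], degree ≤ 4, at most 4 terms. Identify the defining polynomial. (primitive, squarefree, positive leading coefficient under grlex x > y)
3*x*y^2 + 2*y + 3

(a) The degree is 3 — no degree-2 curve has this shape.
(b) From the axis intercepts and sections: no x-intercept at any integer in the box.
(c) Matching integer coefficients to the picture gives p.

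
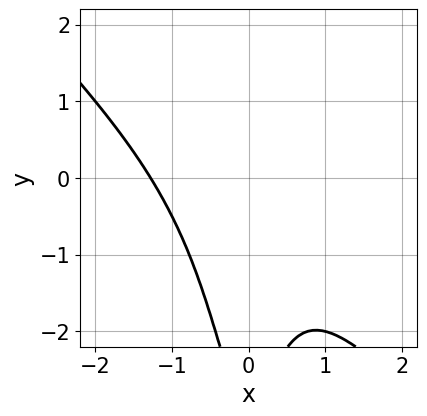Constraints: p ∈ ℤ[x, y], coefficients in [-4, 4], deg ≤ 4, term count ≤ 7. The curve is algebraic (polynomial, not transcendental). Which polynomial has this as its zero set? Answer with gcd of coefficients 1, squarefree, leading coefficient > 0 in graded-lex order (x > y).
(a) Degree: no degree-2 curve has this shape, so deg p = 3.
(b) From the axis intercepts and sections: the curve avoids every integer y-axis point in the box.
(c) Together with the visible shape, these determine p as stated.

3*x^3 + 3*x^2*y + 2*x^2 + y + 3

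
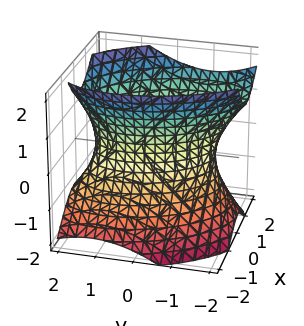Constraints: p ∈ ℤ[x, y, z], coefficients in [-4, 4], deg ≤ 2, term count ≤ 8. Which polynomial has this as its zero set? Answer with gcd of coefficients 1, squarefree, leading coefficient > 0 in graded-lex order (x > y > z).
(a) The degree is 2 — a generic line meets the surface in up to 2 points.
(b) From the visible intercepts: the surface avoids every integer z-axis point in the box; the x-axis gridline crossings are at x ∈ {-1, 1}.
(c) Together with the visible shape, these determine p as stated.

2*x^2 + x*y - x*z + y^2 - z^2 - 2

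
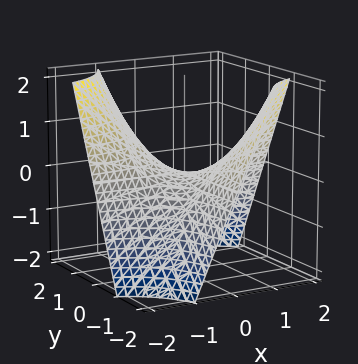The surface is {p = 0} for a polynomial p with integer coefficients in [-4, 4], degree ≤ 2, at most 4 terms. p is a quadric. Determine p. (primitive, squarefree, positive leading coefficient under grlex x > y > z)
x*y + z

(a) deg p = 2. A hyperbolic paraboloid; a quadric.
(b) Reading off the gridlines: it meets the z-axis at z = 0 (among the integer gridlines); the visible y-axis segment lies entirely on the surface.
(c) The integer polynomial consistent with all of this is the stated p. Check: (-1, 0, 0) on the x-axis lies on the surface, and p(-1, 0, 0) = 0. ✓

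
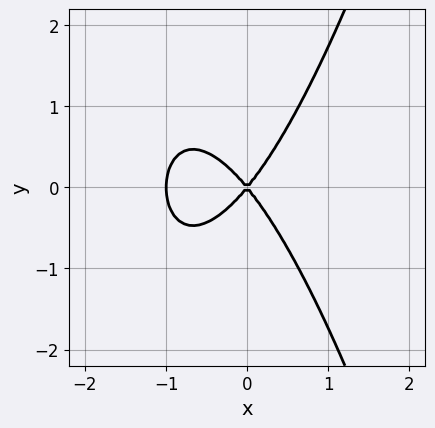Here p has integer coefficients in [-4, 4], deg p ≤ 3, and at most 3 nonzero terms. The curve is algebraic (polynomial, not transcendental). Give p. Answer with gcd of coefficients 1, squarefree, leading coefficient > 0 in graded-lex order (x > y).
First, degree: the shape is more complex than any degree-2 curve, so deg p = 3.
Next, symmetries: the y ↦ −y reflection is a symmetry, so y appears only in even powers.
Next, from the axis intercepts and sections: among the integer gridlines, it crosses the x-axis at x ∈ {-1, 0}; it crosses the y-axis at the gridline y = 0.
Finally, putting this together gives p.

3*x^3 + 3*x^2 - 2*y^2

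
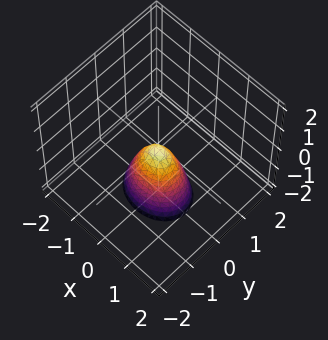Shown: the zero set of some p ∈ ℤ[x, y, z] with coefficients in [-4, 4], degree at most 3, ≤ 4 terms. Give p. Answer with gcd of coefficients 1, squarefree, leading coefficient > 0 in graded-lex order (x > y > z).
2*x^2 + 3*y^2 + z

(a) Degree: a single bowl opening along one axis; a quadric, so deg p = 2.
(b) Symmetries: the x ↦ −x reflection is a symmetry, so x appears only in even powers; it's symmetric under y → −y, forcing even powers of y.
(c) From the visible intercepts: it crosses the y-axis at the gridline y = 0; it crosses the x-axis at the gridline x = 0; it meets the z-axis at z = 0 (among the integer gridlines).
(d) Matching integer coefficients to the picture gives p.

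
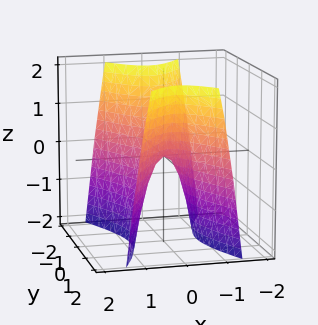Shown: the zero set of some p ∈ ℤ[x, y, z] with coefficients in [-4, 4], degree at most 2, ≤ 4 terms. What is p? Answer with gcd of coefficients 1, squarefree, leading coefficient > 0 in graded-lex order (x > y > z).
(a) deg p = 2.
(b) Symmetries: mirror symmetry y ↦ −y ⇒ only even powers of y; the x ↦ −x reflection is a symmetry, so x appears only in even powers.
(c) Against the integer gridlines: it meets the y-axis at y = 0 (among the integer gridlines); it crosses the z-axis at the gridline z = 0; it crosses the x-axis at the gridline x = 0.
(d) Together with the visible shape, these determine p as stated.

3*x^2 - y^2 + z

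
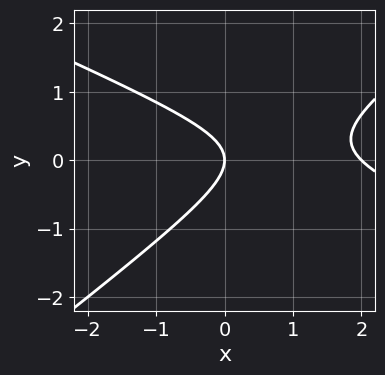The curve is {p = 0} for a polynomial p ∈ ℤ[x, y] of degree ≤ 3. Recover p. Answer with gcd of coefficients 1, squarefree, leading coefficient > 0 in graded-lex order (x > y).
x^2 + x*y - 3*y^2 - 2*x

First, degree: a generic line meets the curve in up to 2 points, so deg p = 2.
Then, against the integer gridlines: the x-axis gridline crossings are at x ∈ {0, 2}; one y-axis crossing is at y = 0.
Finally, these observations pin down the coefficients.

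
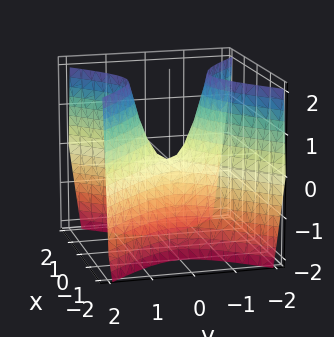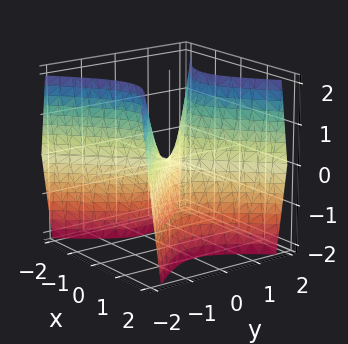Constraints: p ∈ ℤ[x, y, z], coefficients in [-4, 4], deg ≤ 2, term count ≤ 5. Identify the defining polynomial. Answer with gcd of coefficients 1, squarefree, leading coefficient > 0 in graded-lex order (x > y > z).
2*x^2 - 2*y^2 + z

First, degree: a saddle surface; a quadric, so deg p = 2.
Next, symmetries: the y ↦ −y reflection is a symmetry, so y appears only in even powers; the x ↦ −x reflection is a symmetry, so x appears only in even powers.
Then, reading off the gridlines: it meets the x-axis at x = 0 (among the integer gridlines); it crosses the z-axis at the gridline z = 0; it meets the y-axis at y = 0 (among the integer gridlines).
Finally, together with the visible shape, these determine p as stated.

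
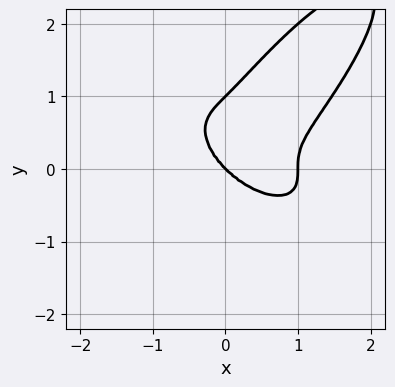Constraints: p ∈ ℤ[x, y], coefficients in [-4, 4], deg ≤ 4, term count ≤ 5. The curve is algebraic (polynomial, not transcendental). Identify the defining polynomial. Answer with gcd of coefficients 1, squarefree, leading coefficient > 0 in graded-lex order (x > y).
deg p = 4. No degree-3 curve has this shape.
From the visible intercepts: among the integer gridlines, it crosses the y-axis at y ∈ {0, 1}; the x-axis gridline crossings are at x ∈ {0, 1}.
The integer polynomial consistent with all of this is the stated p.

x^4 - x*y^3 + y^4 - x^3 - y^3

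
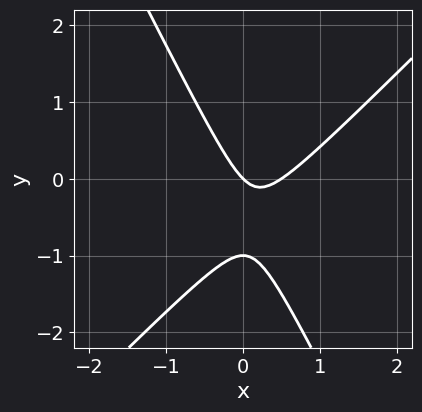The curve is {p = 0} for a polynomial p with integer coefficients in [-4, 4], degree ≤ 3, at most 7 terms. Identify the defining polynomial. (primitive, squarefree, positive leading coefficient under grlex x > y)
2*x^2 - x*y - y^2 - x - y

First, degree: the shape is more complex than any degree-1 curve, so deg p = 2.
Next, from the visible intercepts: it crosses the x-axis at the gridline x = 0; the y-axis gridline crossings are at y ∈ {-1, 0}.
Finally, putting this together gives p.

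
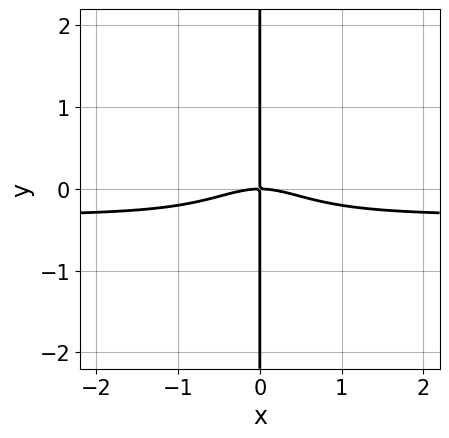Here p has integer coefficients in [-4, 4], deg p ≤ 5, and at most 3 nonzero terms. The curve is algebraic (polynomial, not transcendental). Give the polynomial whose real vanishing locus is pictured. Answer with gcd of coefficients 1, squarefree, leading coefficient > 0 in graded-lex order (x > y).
First, deg p = 4.
Next, checking where it meets the axes: every point of the y-axis in the box is on the curve; one x-axis crossing is at x = 0.
Finally, assembling these constraints gives the stated polynomial.

3*x^3*y + x^3 + 2*x*y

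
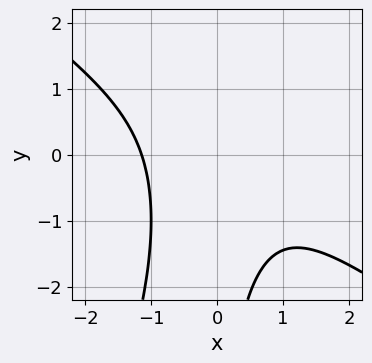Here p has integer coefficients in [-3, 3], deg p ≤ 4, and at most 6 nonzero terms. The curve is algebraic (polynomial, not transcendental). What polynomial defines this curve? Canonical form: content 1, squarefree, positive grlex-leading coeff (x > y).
2*x^3 + 2*x^2*y - x*y^2 + 3

(a) deg p = 3. The shape is more complex than any degree-2 curve.
(b) Observable constraints: it misses every integer gridline on the y-axis.
(c) These observations pin down the coefficients.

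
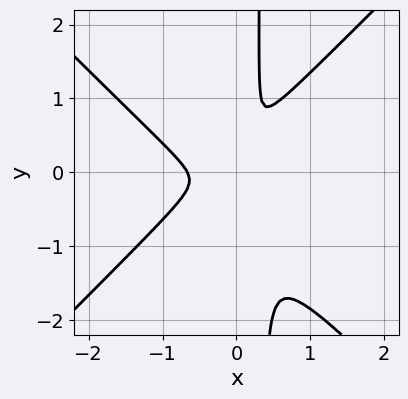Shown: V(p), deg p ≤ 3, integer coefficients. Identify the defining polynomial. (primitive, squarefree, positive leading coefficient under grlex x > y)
(a) deg p = 3.
(b) Matching integer coefficients to the picture gives p.

3*x^3 - 3*x*y^2 + 2*x^2 - x*y + y^2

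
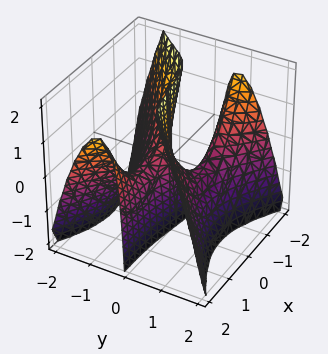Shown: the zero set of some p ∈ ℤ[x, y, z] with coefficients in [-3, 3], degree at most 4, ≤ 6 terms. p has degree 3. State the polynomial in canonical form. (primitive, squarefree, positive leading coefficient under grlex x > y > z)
2*x^2*y - 3*y^3 - y^2 - 3*y*z + x

First, deg p = 3. A generic line meets the surface in up to 3 points.
Then, observable constraints: every point of the z-axis in the box is on the surface; one x-axis crossing is at x = 0; one y-axis crossing is at y = 0.
Finally, solving for integer coefficients yields p as stated.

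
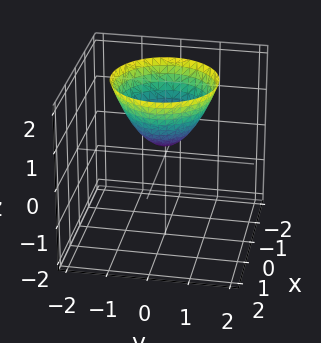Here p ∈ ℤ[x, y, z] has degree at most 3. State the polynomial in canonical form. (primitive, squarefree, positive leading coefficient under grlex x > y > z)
3*x^2 + 3*y^2 - 3*z + 1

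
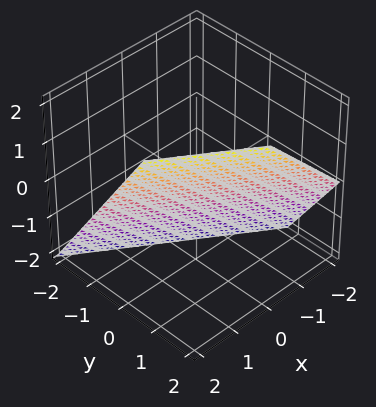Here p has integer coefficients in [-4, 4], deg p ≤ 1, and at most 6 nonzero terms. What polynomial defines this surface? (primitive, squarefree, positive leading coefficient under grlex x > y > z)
First, degree: every cross-section is a straight line — this is a plane, so deg p = 1.
Then, from the visible intercepts: it meets the x-axis at x = 1 (among the integer gridlines); one z-axis crossing is at z = -1.
Finally, matching integer coefficients to the picture gives p.

2*x + 3*y - 2*z - 2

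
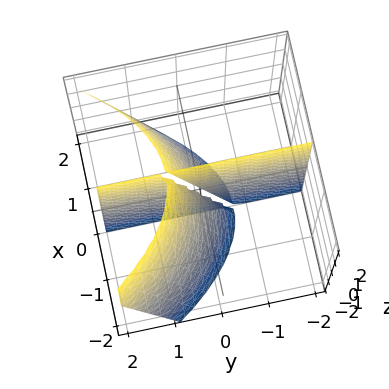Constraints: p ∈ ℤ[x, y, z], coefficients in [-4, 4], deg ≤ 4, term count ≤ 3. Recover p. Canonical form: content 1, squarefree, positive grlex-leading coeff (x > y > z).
1. I count 2 distinct pieces.
2. deg p = 3.
3. Against the integer gridlines: the visible z-axis segment lies entirely on the surface; every point of the y-axis in the box is on the surface.
4. The integer polynomial consistent with all of this is the stated p.

x^3 - 3*x*y + x*z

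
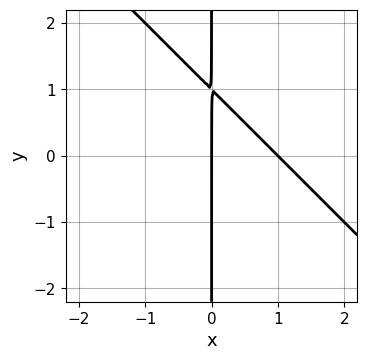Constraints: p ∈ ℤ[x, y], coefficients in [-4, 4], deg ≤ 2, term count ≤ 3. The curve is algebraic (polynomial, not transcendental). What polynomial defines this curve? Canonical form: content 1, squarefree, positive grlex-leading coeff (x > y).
x^2 + x*y - x

1. deg p = 2. The shape is more complex than any degree-1 curve.
2. From the axis intercepts and sections: the x-axis gridline crossings are at x ∈ {0, 1}; every point of the y-axis in the box is on the curve.
3. Assembling these constraints gives the stated polynomial.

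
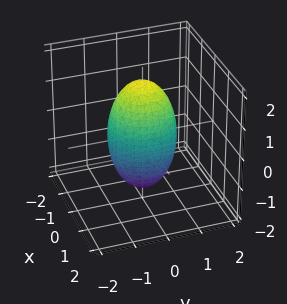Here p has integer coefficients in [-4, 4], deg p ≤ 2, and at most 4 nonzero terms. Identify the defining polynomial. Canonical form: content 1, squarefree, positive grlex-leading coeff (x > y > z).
3*x^2 + 3*y^2 + z^2 - 3

(a) Degree: a generic line meets the surface in up to 2 points, so deg p = 2.
(b) By symmetry, the surface is invariant under rotation about z: p = q(x² + y², z).
(c) Reading off the gridlines: the y-axis gridline crossings are at y ∈ {-1, 1}; a circular section at z = 1 has radius between 0 and 1.
(d) The integer polynomial consistent with all of this is the stated p. Check: (-1, 0, 0) on the x-axis lies on the surface, and p(-1, 0, 0) = 0. ✓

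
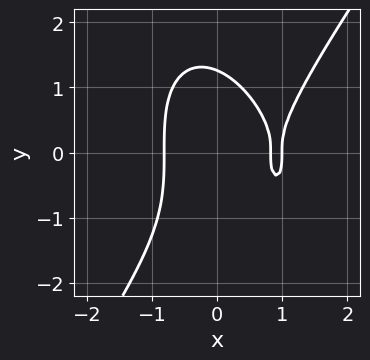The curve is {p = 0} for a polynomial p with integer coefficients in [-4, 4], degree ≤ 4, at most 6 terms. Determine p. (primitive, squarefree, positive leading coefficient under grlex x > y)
First, degree: the shape is more complex than any degree-2 curve, so deg p = 3.
Next, checking where it meets the axes: it crosses the x-axis at the gridline x = 1.
Finally, these observations pin down the coefficients.

3*x^3 - y^3 - 3*x^2 - 2*x + 2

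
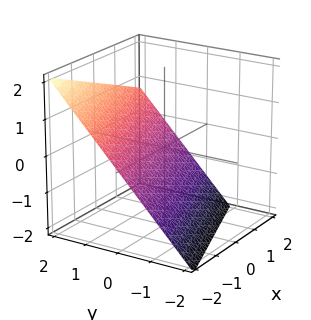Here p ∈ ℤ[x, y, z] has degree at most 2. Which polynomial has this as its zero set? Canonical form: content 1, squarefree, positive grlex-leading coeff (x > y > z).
The degree is 1 — the surface is flat (a plane).
Observable constraints: one x-axis crossing is at x = -2.
These observations pin down the coefficients.

x - 3*y + 3*z + 2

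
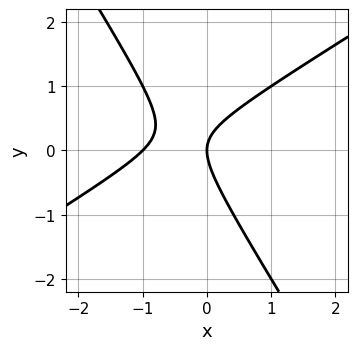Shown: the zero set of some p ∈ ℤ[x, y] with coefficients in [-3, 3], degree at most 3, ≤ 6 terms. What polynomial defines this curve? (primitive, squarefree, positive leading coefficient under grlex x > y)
The degree is 2 — a generic line meets the curve in up to 2 points.
From the axis intercepts and sections: it meets the y-axis at y = 0 (among the integer gridlines); the x-axis gridline crossings are at x ∈ {-1, 0}.
These observations pin down the coefficients.

x^2 - x*y - y^2 + x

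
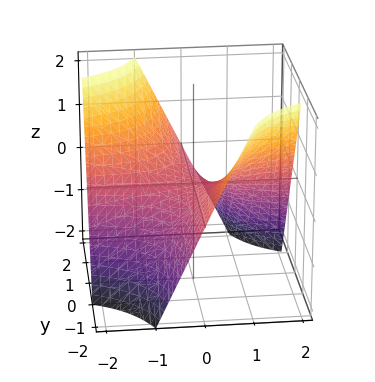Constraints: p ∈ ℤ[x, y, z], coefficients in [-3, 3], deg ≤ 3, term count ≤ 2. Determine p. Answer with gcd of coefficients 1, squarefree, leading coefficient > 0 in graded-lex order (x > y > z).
x*y + z

deg p = 2. A hyperbolic paraboloid; a quadric.
From the visible intercepts: one z-axis crossing is at z = 0; the visible x-axis segment lies entirely on the surface; every point of the y-axis in the box is on the surface.
Fitting integer coefficients to these (and the overall shape) gives p.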